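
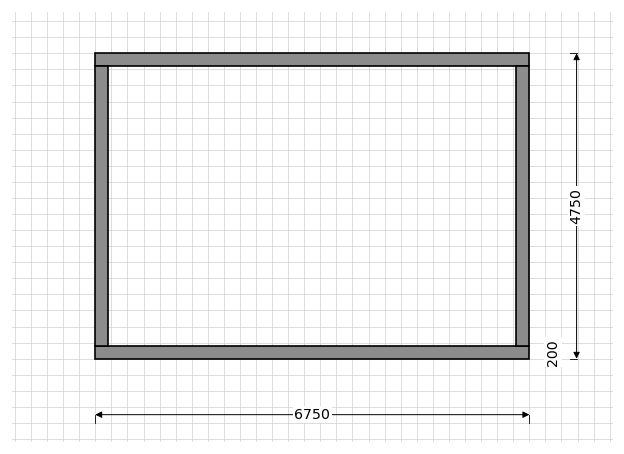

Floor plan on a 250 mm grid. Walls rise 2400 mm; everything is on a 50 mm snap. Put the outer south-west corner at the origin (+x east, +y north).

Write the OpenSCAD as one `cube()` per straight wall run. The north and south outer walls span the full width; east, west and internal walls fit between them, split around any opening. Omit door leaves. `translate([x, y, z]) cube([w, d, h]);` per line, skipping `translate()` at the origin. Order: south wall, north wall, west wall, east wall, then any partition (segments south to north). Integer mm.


cube([6750, 200, 2400]);
translate([0, 4550, 0]) cube([6750, 200, 2400]);
translate([0, 200, 0]) cube([200, 4350, 2400]);
translate([6550, 200, 0]) cube([200, 4350, 2400]);


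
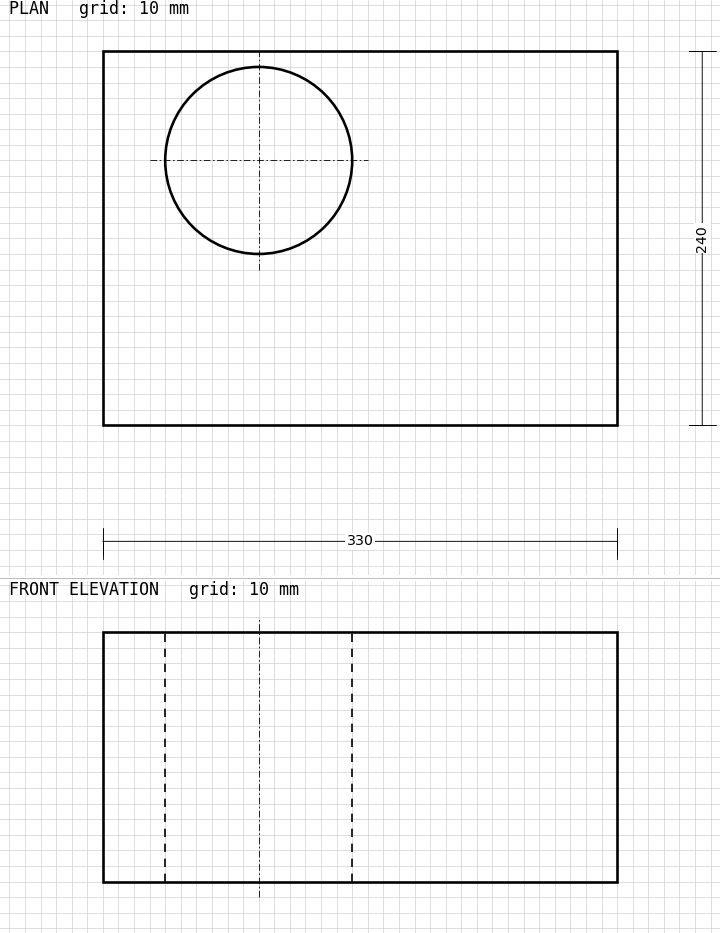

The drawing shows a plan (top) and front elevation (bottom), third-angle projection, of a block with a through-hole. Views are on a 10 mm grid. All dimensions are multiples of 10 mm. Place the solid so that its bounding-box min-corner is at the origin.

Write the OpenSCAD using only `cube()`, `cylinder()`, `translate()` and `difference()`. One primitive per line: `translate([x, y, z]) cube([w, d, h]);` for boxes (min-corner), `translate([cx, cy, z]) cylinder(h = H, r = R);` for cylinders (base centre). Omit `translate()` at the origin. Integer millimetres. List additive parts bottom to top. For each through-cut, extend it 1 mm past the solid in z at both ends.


difference() {
  cube([330, 240, 160]);
  translate([100, 170, -1]) cylinder(h = 162, r = 60);
}


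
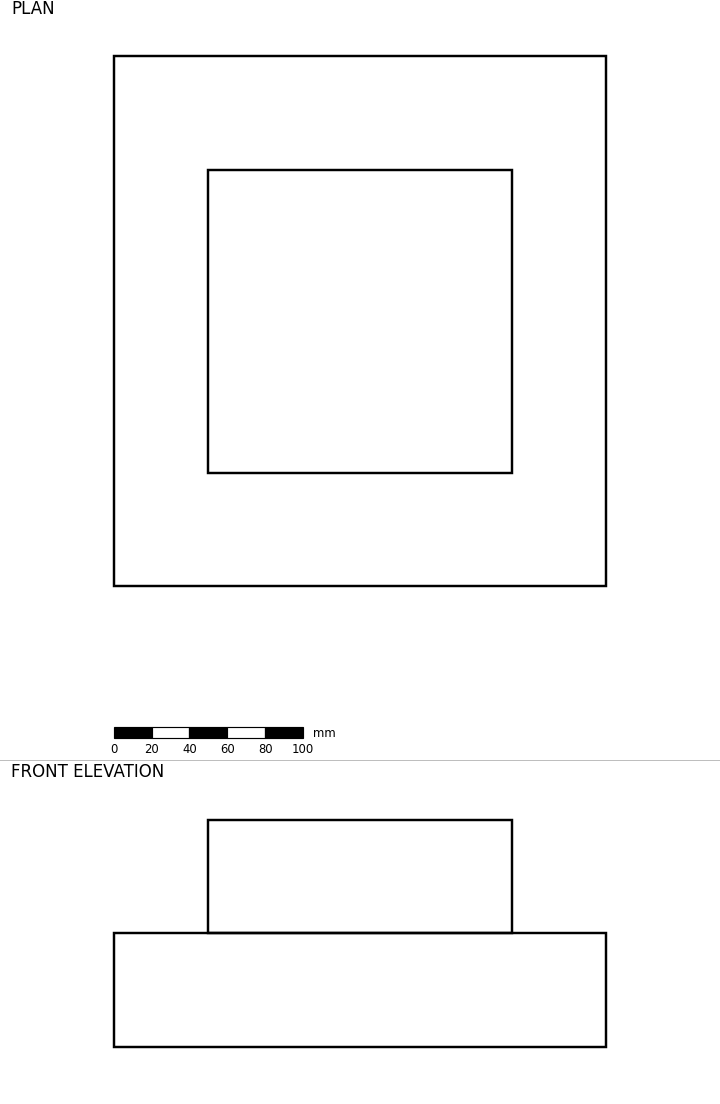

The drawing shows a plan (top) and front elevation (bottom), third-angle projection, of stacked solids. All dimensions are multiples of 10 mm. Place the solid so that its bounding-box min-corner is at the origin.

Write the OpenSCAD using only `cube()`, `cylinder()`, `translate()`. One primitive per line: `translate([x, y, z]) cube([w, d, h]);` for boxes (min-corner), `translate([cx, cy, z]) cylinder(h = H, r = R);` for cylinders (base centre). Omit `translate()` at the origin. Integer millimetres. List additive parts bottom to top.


cube([260, 280, 60]);
translate([50, 60, 60]) cube([160, 160, 60]);


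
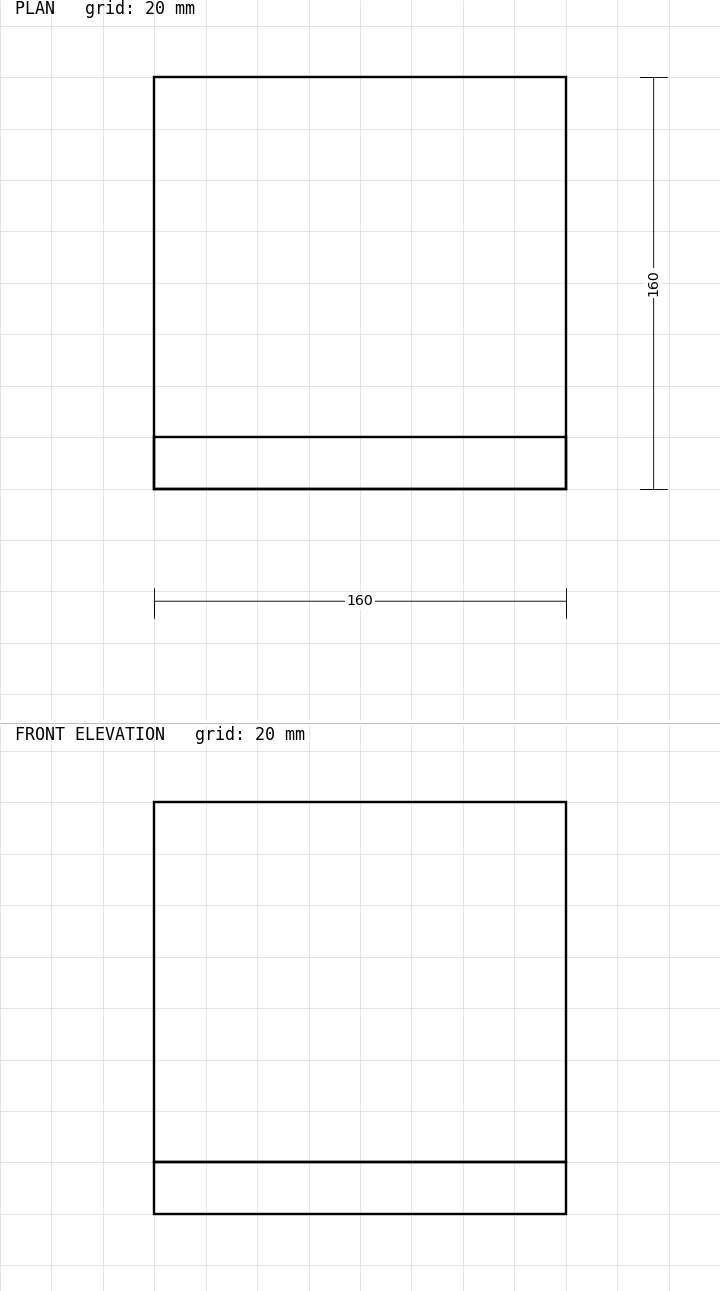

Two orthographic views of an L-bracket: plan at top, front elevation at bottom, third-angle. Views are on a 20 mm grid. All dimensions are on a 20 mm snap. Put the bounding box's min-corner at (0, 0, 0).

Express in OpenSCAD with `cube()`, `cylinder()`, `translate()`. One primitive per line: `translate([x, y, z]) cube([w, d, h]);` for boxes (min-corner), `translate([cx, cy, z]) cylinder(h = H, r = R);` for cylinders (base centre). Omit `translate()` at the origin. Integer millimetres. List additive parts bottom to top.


cube([160, 160, 20]);
translate([0, 0, 20]) cube([160, 20, 140]);


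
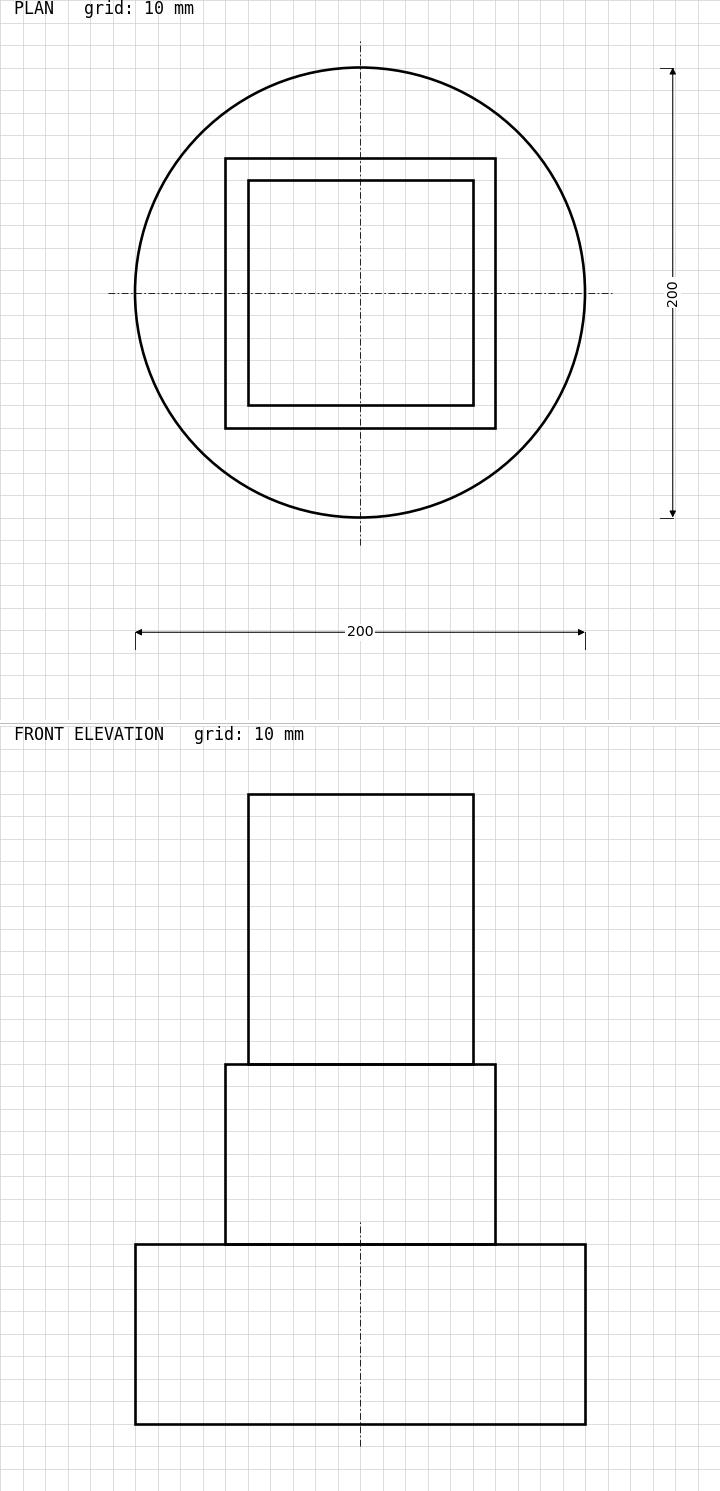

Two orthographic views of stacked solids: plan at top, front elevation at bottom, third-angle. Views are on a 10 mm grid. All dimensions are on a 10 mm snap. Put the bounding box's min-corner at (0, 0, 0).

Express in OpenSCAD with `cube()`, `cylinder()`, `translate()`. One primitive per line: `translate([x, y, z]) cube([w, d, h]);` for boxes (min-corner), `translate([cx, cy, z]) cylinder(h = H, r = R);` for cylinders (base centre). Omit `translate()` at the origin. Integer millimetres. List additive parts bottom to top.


translate([100, 100, 0]) cylinder(h = 80, r = 100);
translate([40, 40, 80]) cube([120, 120, 80]);
translate([50, 50, 160]) cube([100, 100, 120]);


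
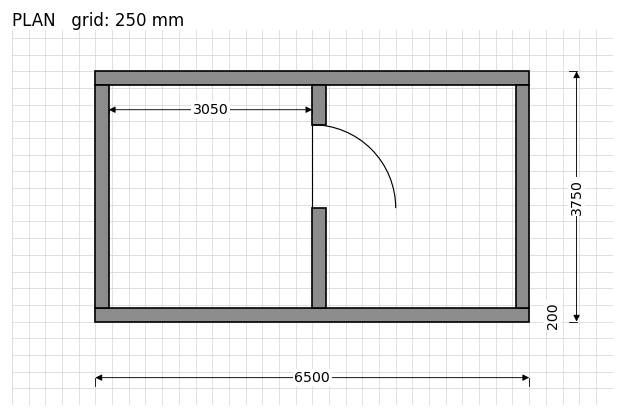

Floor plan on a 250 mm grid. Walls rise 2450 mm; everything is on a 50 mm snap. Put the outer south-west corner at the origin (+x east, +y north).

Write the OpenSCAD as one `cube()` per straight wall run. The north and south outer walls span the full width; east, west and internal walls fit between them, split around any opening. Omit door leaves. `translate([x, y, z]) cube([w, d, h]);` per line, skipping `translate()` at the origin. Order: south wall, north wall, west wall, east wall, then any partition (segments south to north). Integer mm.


cube([6500, 200, 2450]);
translate([0, 3550, 0]) cube([6500, 200, 2450]);
translate([0, 200, 0]) cube([200, 3350, 2450]);
translate([6300, 200, 0]) cube([200, 3350, 2450]);
translate([3250, 200, 0]) cube([200, 1500, 2450]);
translate([3250, 2950, 0]) cube([200, 600, 2450]);


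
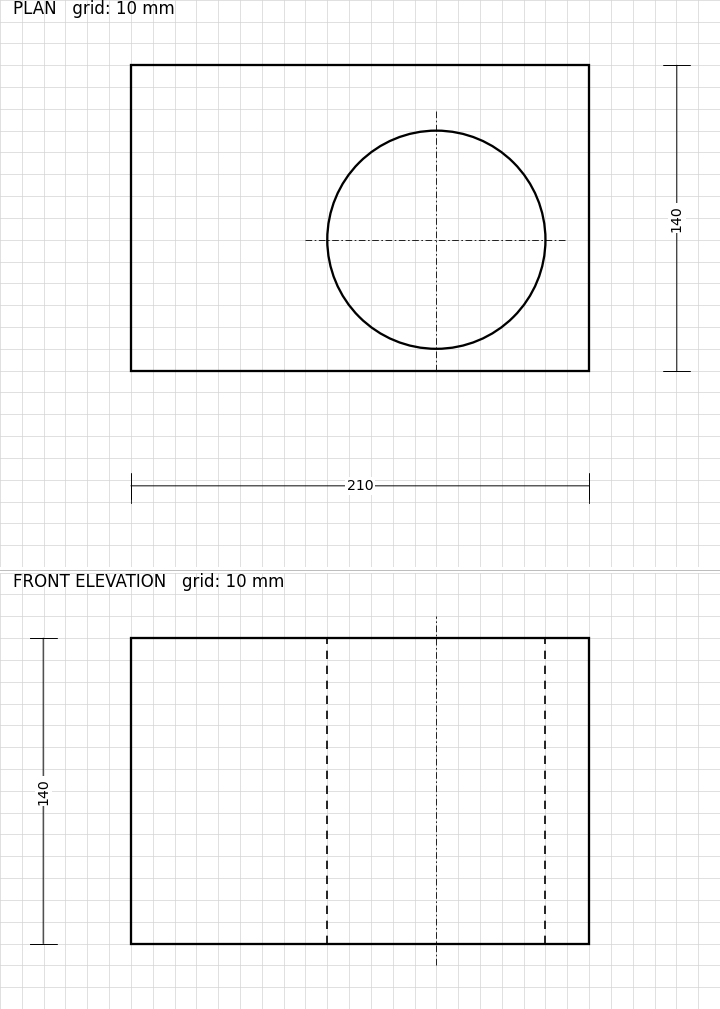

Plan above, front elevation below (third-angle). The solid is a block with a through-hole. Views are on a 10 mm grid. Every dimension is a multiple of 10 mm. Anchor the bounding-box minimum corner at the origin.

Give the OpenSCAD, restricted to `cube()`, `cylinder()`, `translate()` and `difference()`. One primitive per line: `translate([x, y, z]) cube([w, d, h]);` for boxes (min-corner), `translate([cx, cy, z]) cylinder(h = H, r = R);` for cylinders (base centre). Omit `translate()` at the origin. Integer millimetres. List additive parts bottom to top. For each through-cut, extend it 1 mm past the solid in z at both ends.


difference() {
  cube([210, 140, 140]);
  translate([140, 60, -1]) cylinder(h = 142, r = 50);
}


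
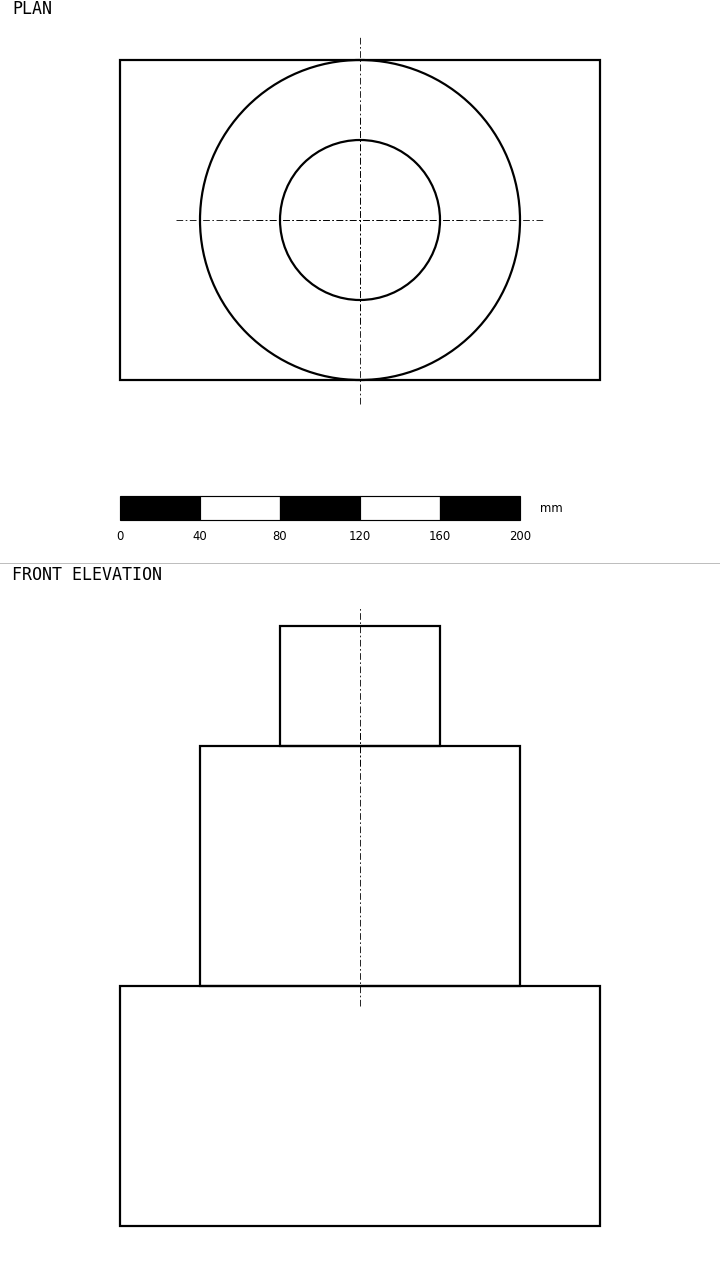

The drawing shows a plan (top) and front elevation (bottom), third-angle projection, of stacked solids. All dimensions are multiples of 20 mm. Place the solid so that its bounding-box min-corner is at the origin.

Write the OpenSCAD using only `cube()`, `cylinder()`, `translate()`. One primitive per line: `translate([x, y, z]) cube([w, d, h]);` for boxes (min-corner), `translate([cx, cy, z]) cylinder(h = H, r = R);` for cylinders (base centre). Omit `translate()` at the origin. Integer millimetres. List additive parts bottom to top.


cube([240, 160, 120]);
translate([120, 80, 120]) cylinder(h = 120, r = 80);
translate([120, 80, 240]) cylinder(h = 60, r = 40);


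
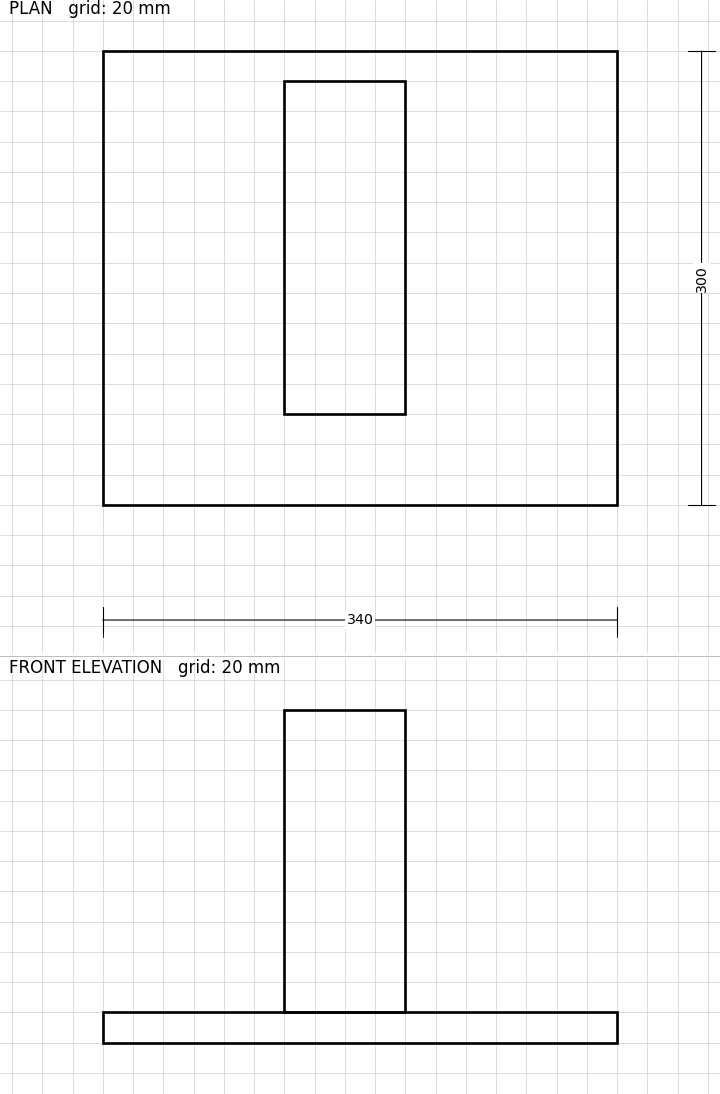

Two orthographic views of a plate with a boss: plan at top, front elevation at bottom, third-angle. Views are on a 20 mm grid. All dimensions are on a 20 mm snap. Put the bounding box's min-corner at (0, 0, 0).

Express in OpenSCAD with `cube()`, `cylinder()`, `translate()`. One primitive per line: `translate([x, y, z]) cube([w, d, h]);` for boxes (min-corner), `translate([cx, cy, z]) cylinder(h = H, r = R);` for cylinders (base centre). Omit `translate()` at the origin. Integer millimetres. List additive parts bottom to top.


cube([340, 300, 20]);
translate([120, 60, 20]) cube([80, 220, 200]);


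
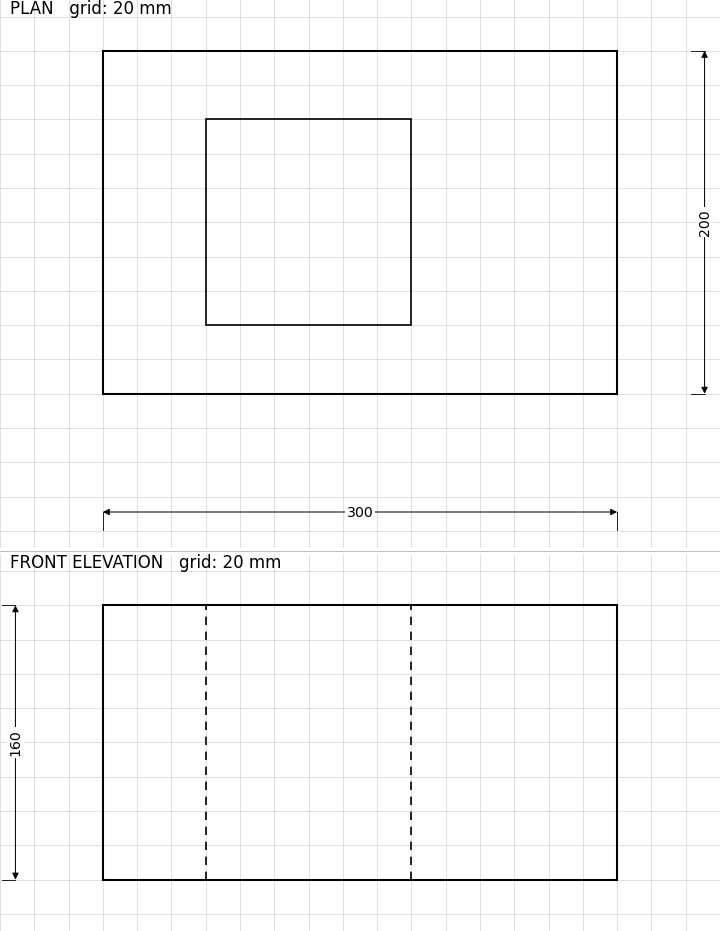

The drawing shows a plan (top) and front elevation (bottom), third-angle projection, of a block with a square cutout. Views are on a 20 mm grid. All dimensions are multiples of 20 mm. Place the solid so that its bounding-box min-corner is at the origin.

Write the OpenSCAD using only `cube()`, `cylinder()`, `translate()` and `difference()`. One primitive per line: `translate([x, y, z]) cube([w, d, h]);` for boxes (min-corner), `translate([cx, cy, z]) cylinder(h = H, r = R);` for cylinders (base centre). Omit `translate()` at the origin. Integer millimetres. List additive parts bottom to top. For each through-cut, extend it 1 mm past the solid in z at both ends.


difference() {
  cube([300, 200, 160]);
  translate([60, 40, -1]) cube([120, 120, 162]);
}


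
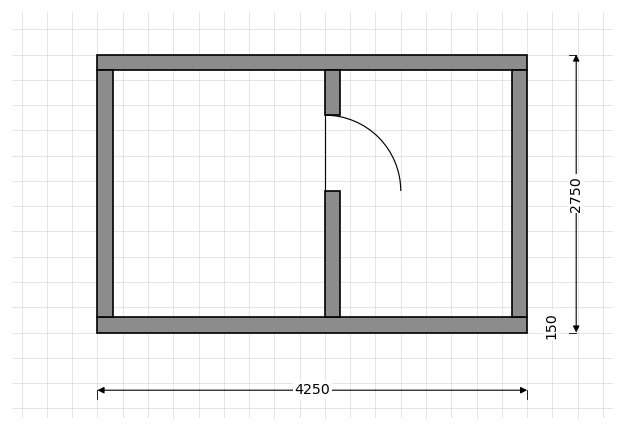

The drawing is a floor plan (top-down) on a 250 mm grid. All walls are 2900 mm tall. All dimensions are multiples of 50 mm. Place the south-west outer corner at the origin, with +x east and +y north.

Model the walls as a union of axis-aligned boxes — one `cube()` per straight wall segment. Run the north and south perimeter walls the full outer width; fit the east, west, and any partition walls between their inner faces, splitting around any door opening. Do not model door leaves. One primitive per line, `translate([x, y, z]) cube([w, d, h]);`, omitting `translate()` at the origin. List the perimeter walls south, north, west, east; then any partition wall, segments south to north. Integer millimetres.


cube([4250, 150, 2900]);
translate([0, 2600, 0]) cube([4250, 150, 2900]);
translate([0, 150, 0]) cube([150, 2450, 2900]);
translate([4100, 150, 0]) cube([150, 2450, 2900]);
translate([2250, 150, 0]) cube([150, 1250, 2900]);
translate([2250, 2150, 0]) cube([150, 450, 2900]);


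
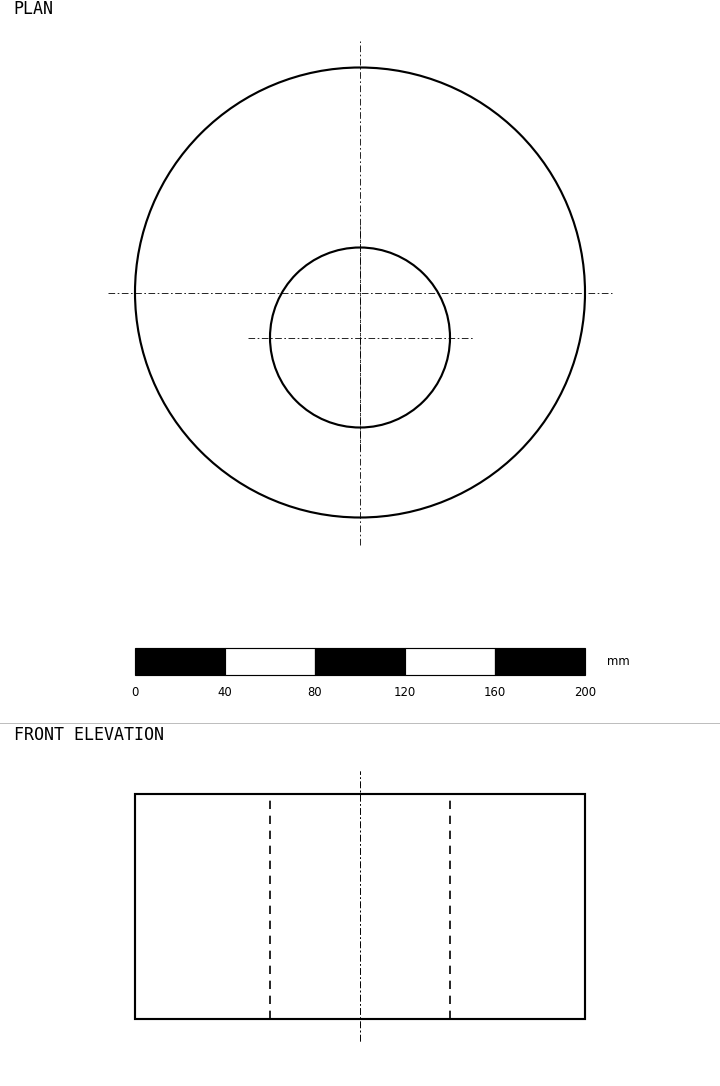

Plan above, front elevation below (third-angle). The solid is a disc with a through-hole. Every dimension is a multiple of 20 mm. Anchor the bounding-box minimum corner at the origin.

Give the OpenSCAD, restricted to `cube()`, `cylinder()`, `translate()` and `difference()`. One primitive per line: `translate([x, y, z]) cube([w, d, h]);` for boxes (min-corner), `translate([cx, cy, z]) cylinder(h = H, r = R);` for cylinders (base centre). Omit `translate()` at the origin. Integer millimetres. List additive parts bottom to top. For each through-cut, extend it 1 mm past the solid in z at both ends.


difference() {
  translate([100, 100, 0]) cylinder(h = 100, r = 100);
  translate([100, 80, -1]) cylinder(h = 102, r = 40);
}


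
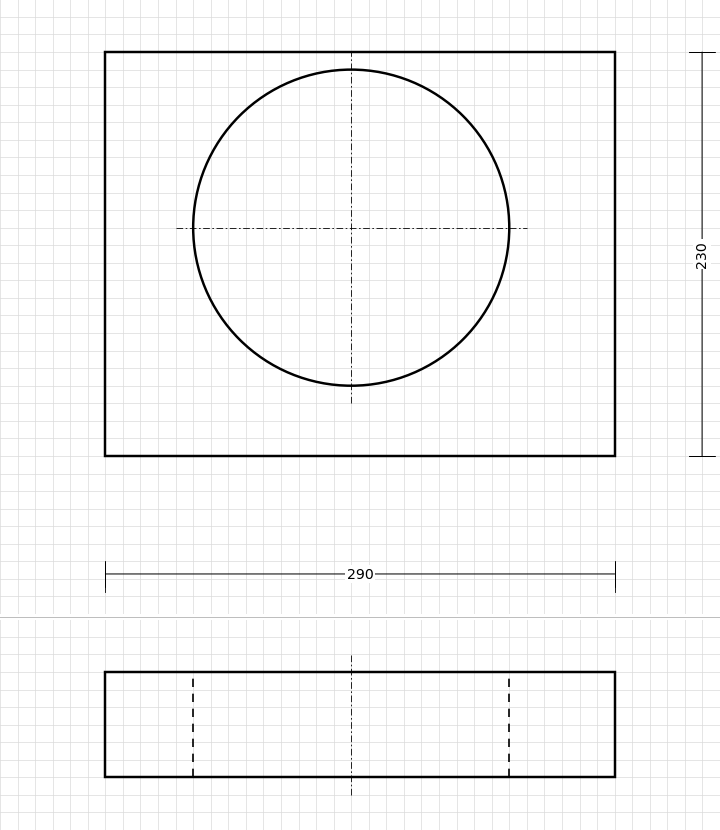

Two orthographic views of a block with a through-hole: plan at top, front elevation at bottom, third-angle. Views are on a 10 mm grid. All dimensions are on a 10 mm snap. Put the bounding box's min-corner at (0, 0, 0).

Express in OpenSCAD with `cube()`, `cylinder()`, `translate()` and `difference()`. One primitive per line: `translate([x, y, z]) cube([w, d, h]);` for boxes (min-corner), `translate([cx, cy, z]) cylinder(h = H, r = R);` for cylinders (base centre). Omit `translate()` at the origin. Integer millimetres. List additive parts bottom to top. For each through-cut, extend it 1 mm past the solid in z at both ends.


difference() {
  cube([290, 230, 60]);
  translate([140, 130, -1]) cylinder(h = 62, r = 90);
}


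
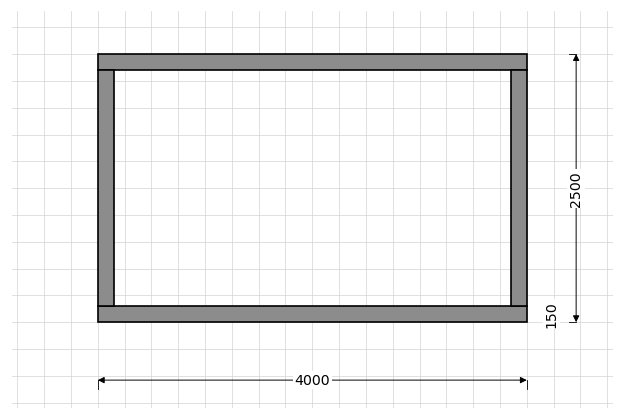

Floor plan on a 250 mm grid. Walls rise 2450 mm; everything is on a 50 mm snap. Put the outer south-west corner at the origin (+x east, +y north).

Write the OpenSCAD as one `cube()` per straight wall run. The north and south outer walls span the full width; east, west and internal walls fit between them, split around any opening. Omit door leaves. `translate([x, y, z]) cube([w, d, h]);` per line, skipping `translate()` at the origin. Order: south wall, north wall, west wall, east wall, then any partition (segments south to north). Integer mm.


cube([4000, 150, 2450]);
translate([0, 2350, 0]) cube([4000, 150, 2450]);
translate([0, 150, 0]) cube([150, 2200, 2450]);
translate([3850, 150, 0]) cube([150, 2200, 2450]);


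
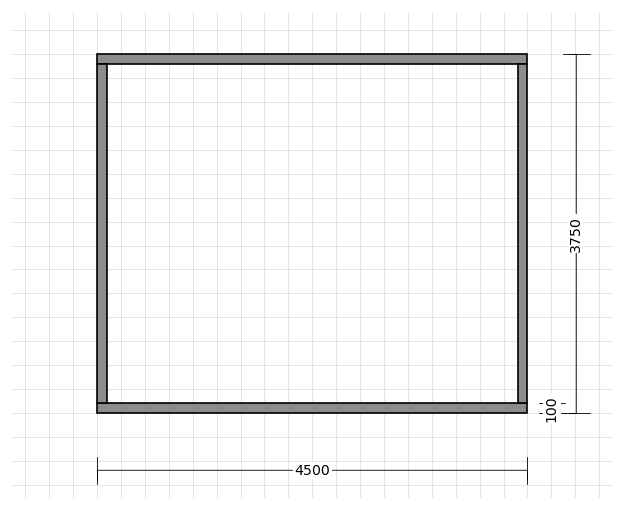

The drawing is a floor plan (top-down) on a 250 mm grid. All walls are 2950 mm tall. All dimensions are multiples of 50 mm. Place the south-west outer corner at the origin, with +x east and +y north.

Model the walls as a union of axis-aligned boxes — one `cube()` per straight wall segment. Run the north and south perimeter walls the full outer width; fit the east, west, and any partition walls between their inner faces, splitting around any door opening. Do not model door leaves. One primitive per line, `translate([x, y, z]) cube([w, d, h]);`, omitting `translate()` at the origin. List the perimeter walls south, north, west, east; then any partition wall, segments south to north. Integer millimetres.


cube([4500, 100, 2950]);
translate([0, 3650, 0]) cube([4500, 100, 2950]);
translate([0, 100, 0]) cube([100, 3550, 2950]);
translate([4400, 100, 0]) cube([100, 3550, 2950]);


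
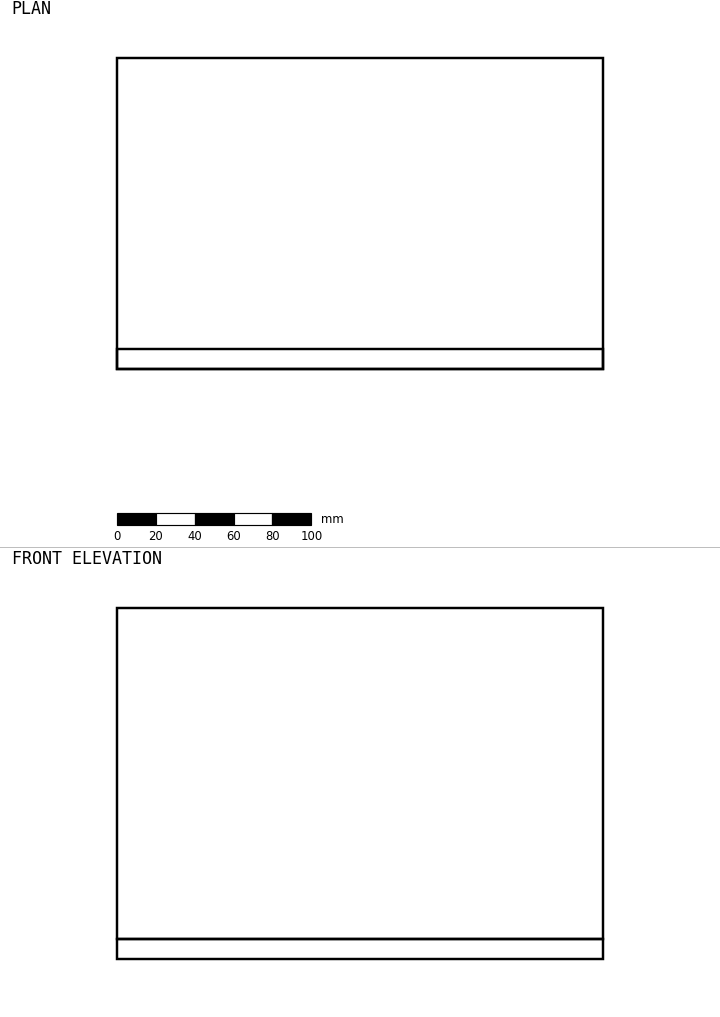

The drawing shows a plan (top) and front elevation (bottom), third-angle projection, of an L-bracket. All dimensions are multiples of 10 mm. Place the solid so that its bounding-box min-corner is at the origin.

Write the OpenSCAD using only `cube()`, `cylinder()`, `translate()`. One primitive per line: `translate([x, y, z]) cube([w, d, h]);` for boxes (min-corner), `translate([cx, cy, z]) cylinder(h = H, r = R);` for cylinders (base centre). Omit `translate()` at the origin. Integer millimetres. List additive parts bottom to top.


cube([250, 160, 10]);
translate([0, 0, 10]) cube([250, 10, 170]);


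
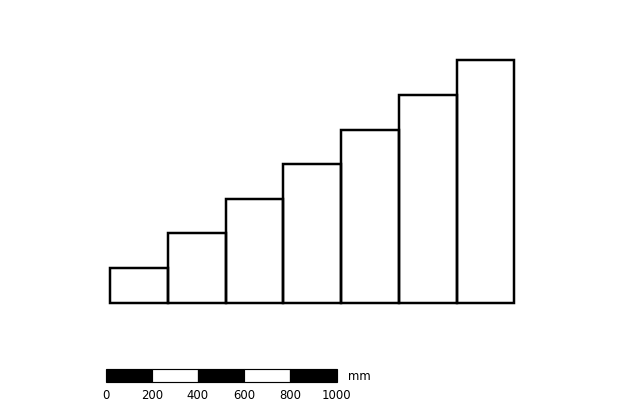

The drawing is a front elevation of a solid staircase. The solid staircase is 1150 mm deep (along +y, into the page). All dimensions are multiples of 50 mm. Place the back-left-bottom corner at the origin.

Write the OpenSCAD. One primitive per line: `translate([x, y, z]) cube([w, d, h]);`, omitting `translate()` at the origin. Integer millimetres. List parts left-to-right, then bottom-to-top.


cube([250, 1150, 150]);
translate([250, 0, 0]) cube([250, 1150, 300]);
translate([500, 0, 0]) cube([250, 1150, 450]);
translate([750, 0, 0]) cube([250, 1150, 600]);
translate([1000, 0, 0]) cube([250, 1150, 750]);
translate([1250, 0, 0]) cube([250, 1150, 900]);
translate([1500, 0, 0]) cube([250, 1150, 1050]);


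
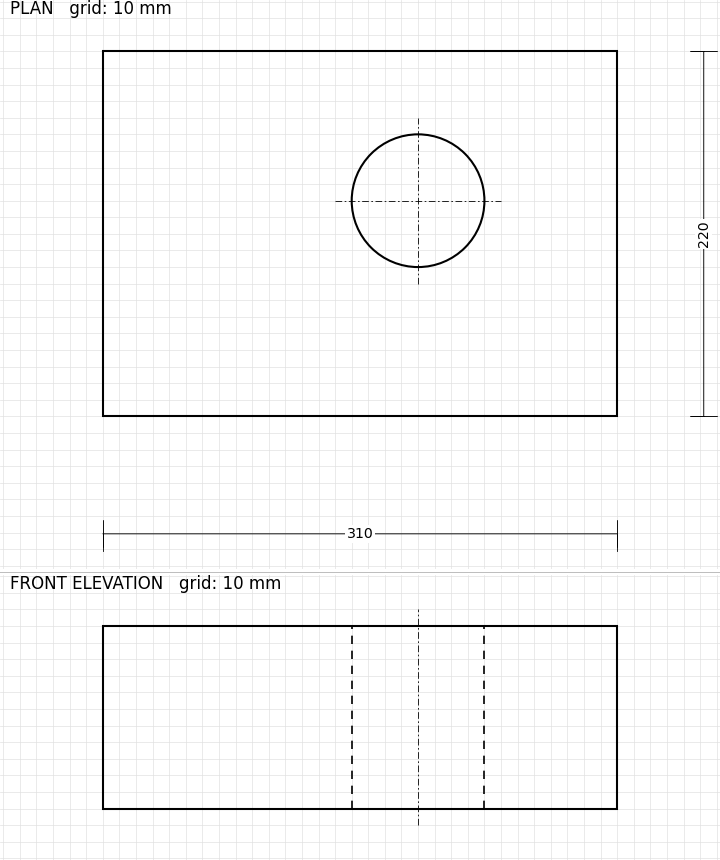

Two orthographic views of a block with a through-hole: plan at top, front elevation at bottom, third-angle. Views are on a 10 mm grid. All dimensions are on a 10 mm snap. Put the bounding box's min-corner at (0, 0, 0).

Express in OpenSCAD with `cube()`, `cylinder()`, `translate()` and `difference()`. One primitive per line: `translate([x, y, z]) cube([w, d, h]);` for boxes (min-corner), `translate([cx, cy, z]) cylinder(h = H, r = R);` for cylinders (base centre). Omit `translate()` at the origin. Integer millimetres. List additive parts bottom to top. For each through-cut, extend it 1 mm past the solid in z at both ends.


difference() {
  cube([310, 220, 110]);
  translate([190, 130, -1]) cylinder(h = 112, r = 40);
}


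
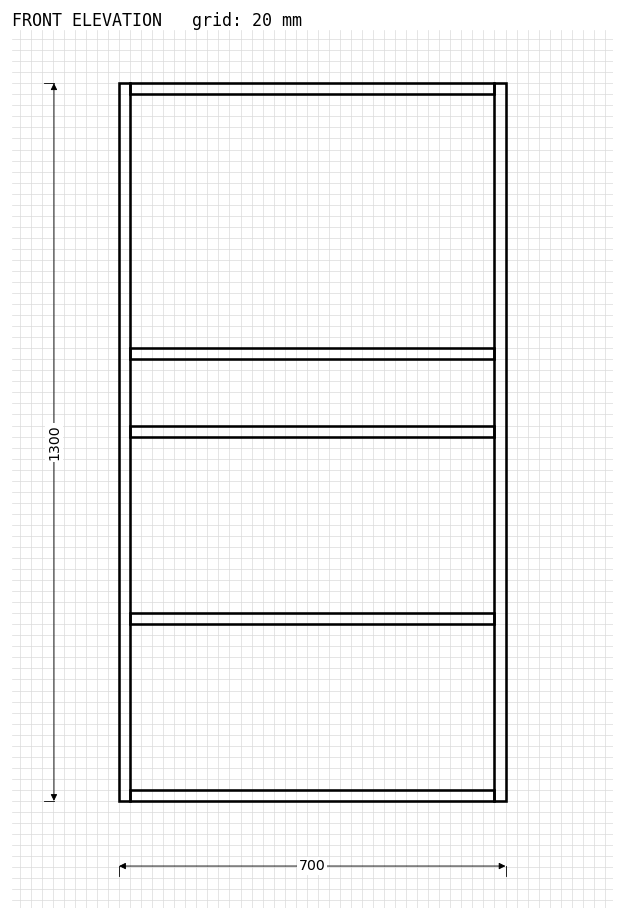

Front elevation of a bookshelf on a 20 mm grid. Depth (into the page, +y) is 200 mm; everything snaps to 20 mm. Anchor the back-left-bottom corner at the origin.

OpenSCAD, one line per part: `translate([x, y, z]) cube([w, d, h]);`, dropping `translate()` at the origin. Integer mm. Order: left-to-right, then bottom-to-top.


cube([20, 200, 1300]);
translate([20, 0, 0]) cube([660, 200, 20]);
translate([20, 0, 320]) cube([660, 200, 20]);
translate([20, 0, 660]) cube([660, 200, 20]);
translate([20, 0, 800]) cube([660, 200, 20]);
translate([20, 0, 1280]) cube([660, 200, 20]);
translate([680, 0, 0]) cube([20, 200, 1300]);


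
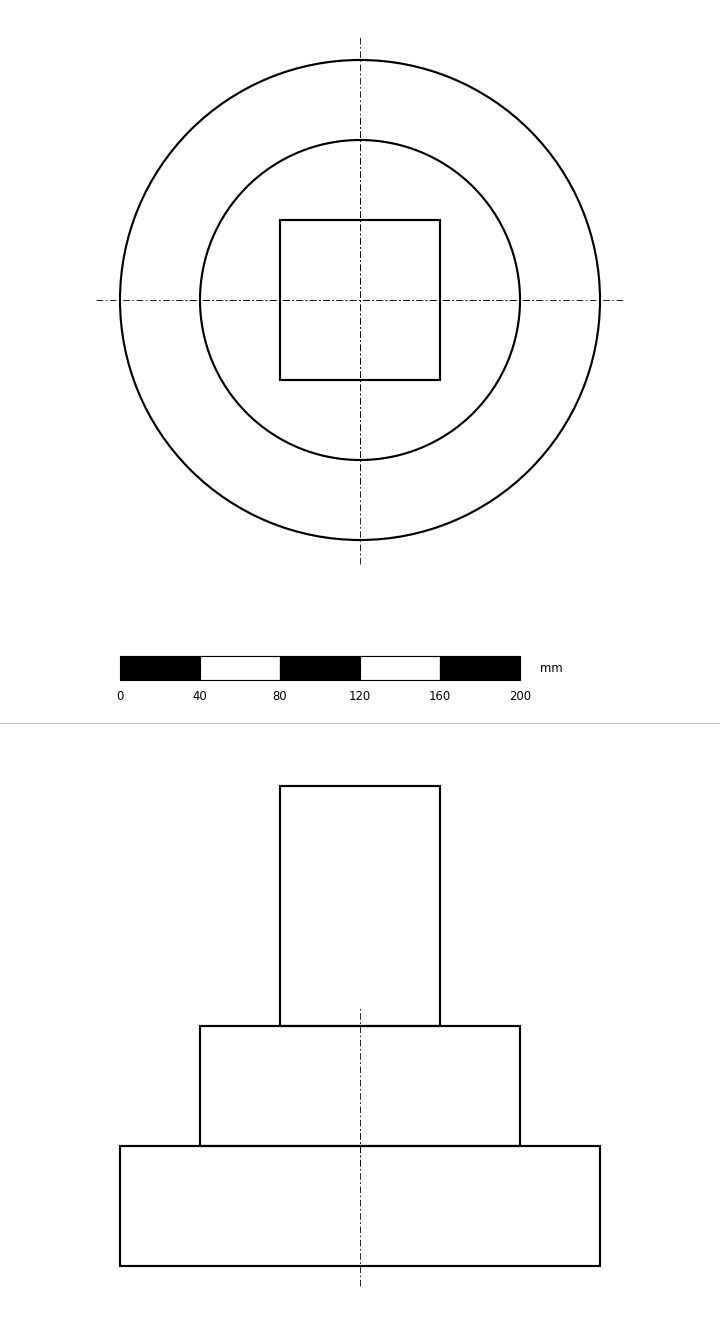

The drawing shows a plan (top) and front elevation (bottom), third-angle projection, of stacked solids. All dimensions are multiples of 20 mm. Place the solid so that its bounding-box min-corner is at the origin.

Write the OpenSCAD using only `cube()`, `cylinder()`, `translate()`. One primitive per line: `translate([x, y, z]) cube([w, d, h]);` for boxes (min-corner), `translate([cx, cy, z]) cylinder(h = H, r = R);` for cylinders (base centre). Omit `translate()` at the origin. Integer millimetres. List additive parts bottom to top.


translate([120, 120, 0]) cylinder(h = 60, r = 120);
translate([120, 120, 60]) cylinder(h = 60, r = 80);
translate([80, 80, 120]) cube([80, 80, 120]);


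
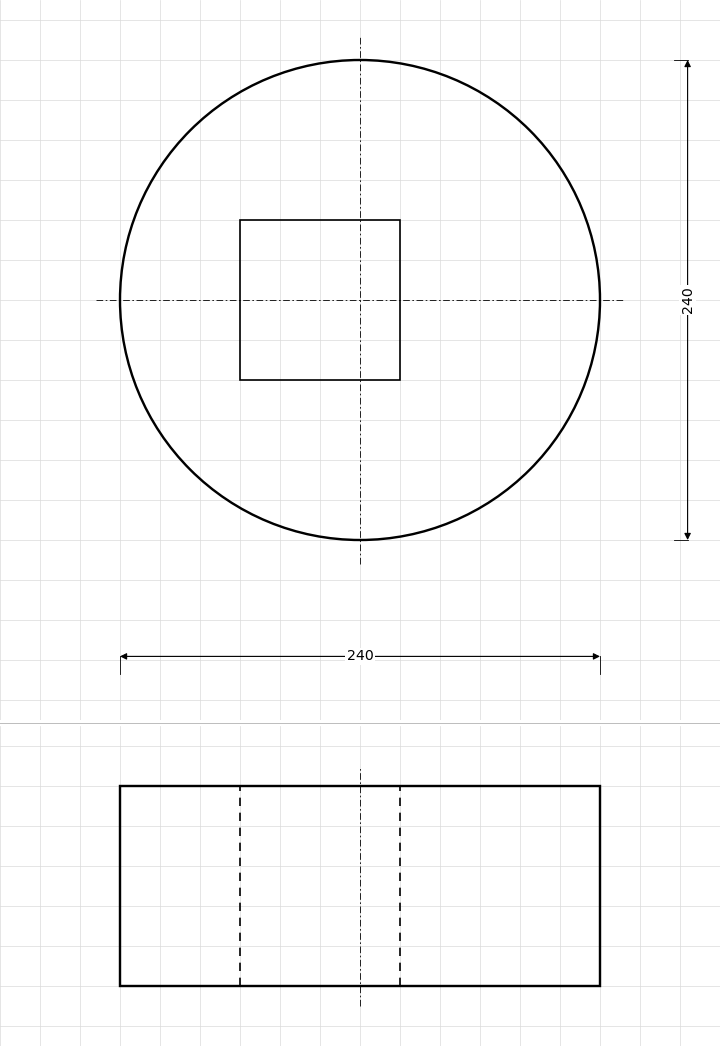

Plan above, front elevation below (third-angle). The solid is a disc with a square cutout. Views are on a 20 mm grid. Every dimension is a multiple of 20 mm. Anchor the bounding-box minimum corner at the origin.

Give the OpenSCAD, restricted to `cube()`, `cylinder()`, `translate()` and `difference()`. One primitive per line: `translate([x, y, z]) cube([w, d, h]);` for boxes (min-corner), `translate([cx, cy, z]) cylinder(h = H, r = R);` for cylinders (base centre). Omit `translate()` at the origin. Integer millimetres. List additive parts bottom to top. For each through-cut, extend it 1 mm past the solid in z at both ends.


difference() {
  translate([120, 120, 0]) cylinder(h = 100, r = 120);
  translate([60, 80, -1]) cube([80, 80, 102]);
}


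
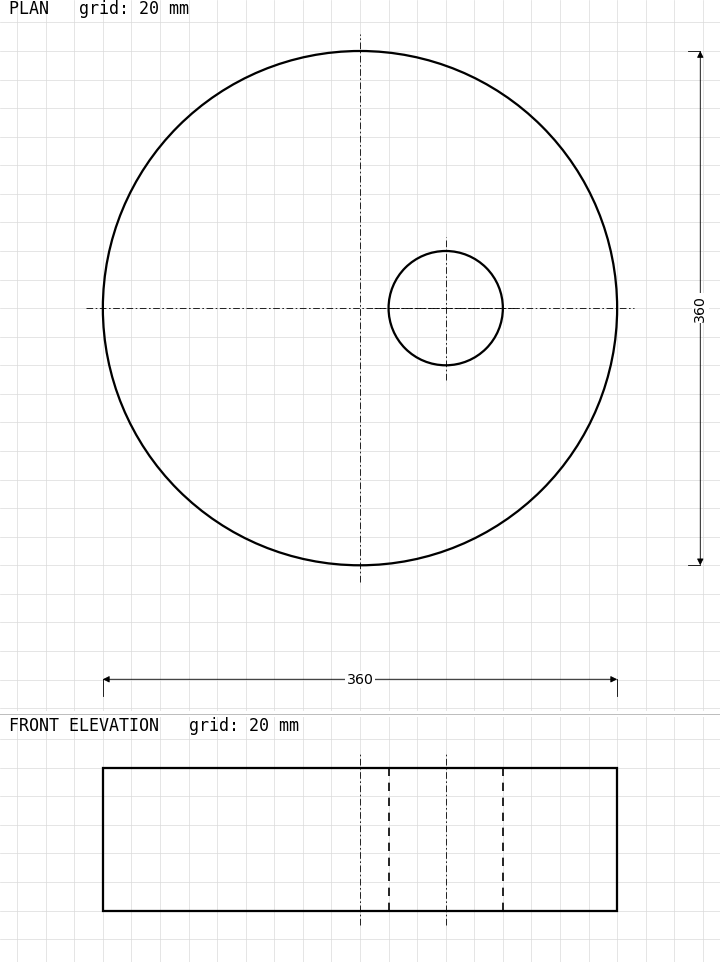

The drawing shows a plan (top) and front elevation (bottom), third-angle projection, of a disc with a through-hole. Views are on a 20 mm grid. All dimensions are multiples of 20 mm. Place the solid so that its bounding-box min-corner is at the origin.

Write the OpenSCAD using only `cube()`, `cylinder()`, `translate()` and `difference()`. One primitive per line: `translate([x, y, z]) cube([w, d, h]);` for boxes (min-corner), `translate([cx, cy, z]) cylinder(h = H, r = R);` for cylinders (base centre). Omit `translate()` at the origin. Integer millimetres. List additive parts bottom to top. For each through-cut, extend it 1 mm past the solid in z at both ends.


difference() {
  translate([180, 180, 0]) cylinder(h = 100, r = 180);
  translate([240, 180, -1]) cylinder(h = 102, r = 40);
}


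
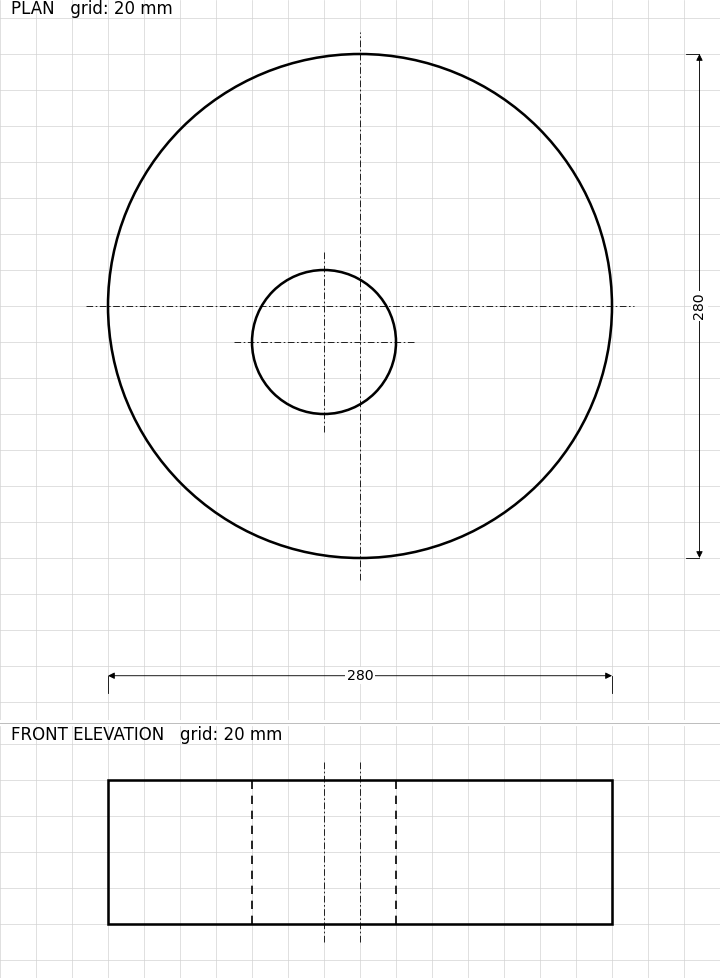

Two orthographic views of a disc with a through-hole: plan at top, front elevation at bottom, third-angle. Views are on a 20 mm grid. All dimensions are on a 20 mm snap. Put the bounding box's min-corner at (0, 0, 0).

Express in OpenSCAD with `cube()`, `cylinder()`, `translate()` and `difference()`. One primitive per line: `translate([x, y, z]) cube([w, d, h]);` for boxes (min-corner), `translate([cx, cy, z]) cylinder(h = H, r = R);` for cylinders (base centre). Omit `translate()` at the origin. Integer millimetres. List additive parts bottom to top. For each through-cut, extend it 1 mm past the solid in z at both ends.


difference() {
  translate([140, 140, 0]) cylinder(h = 80, r = 140);
  translate([120, 120, -1]) cylinder(h = 82, r = 40);
}


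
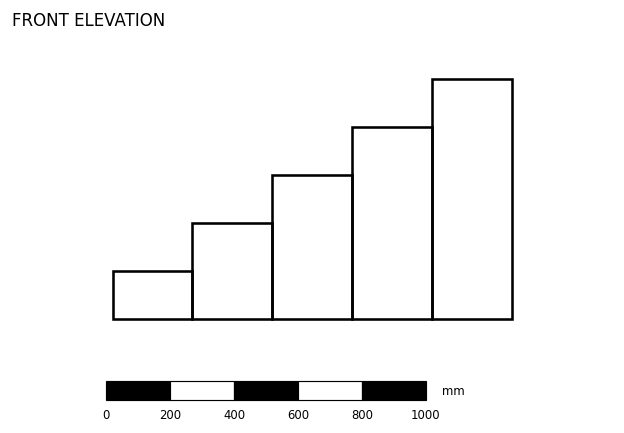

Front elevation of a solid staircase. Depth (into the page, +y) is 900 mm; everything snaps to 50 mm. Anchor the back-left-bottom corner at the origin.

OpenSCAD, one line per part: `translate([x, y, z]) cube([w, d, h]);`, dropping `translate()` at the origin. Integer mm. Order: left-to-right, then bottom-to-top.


cube([250, 900, 150]);
translate([250, 0, 0]) cube([250, 900, 300]);
translate([500, 0, 0]) cube([250, 900, 450]);
translate([750, 0, 0]) cube([250, 900, 600]);
translate([1000, 0, 0]) cube([250, 900, 750]);


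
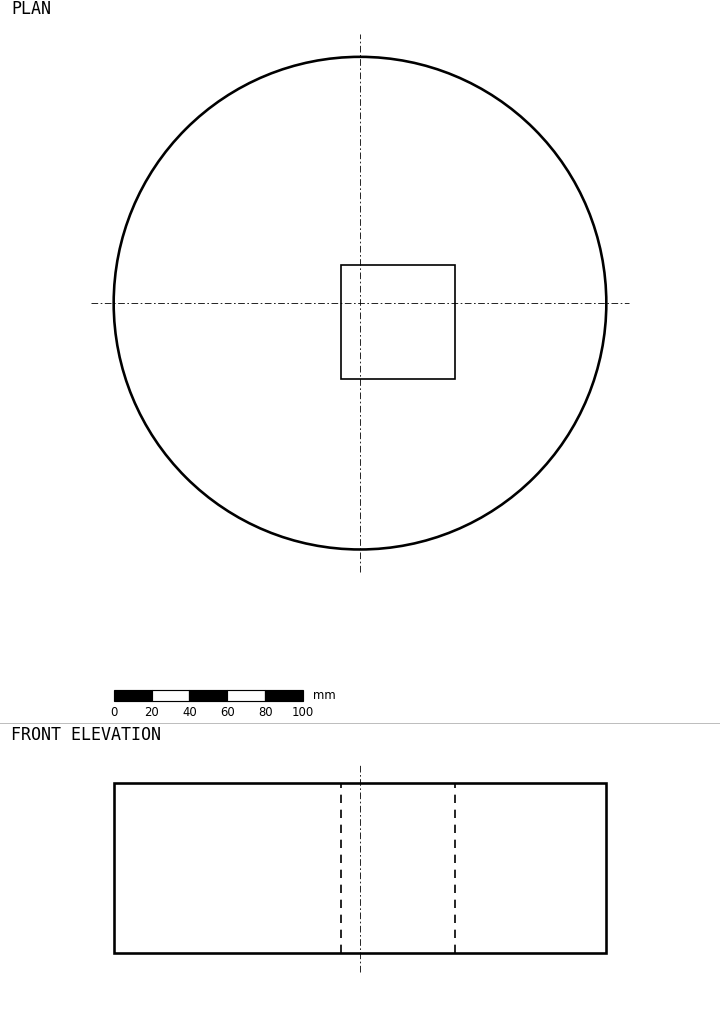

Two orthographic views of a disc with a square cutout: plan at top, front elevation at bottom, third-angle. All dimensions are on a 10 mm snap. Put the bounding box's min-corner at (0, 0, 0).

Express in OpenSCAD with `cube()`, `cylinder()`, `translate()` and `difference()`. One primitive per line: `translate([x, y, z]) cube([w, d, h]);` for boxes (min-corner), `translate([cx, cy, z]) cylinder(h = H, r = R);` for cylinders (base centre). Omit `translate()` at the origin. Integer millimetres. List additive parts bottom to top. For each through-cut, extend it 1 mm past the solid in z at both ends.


difference() {
  translate([130, 130, 0]) cylinder(h = 90, r = 130);
  translate([120, 90, -1]) cube([60, 60, 92]);
}


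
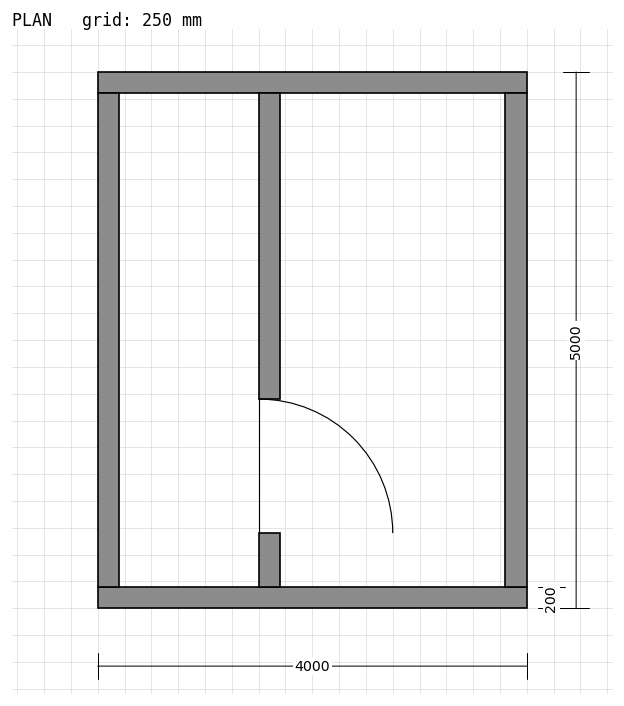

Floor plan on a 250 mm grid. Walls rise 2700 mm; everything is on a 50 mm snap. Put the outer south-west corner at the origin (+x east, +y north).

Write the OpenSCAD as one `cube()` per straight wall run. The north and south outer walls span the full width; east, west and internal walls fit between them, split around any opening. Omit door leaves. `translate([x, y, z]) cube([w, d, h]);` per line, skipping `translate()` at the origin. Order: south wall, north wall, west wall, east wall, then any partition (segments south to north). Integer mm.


cube([4000, 200, 2700]);
translate([0, 4800, 0]) cube([4000, 200, 2700]);
translate([0, 200, 0]) cube([200, 4600, 2700]);
translate([3800, 200, 0]) cube([200, 4600, 2700]);
translate([1500, 200, 0]) cube([200, 500, 2700]);
translate([1500, 1950, 0]) cube([200, 2850, 2700]);


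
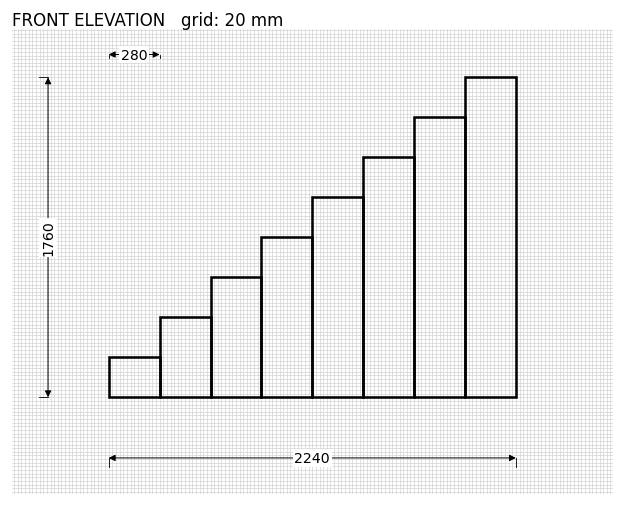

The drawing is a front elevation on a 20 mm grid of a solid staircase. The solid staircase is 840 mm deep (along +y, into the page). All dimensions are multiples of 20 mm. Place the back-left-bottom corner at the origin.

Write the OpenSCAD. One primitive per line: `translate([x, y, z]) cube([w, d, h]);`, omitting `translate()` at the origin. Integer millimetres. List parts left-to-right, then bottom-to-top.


cube([280, 840, 220]);
translate([280, 0, 0]) cube([280, 840, 440]);
translate([560, 0, 0]) cube([280, 840, 660]);
translate([840, 0, 0]) cube([280, 840, 880]);
translate([1120, 0, 0]) cube([280, 840, 1100]);
translate([1400, 0, 0]) cube([280, 840, 1320]);
translate([1680, 0, 0]) cube([280, 840, 1540]);
translate([1960, 0, 0]) cube([280, 840, 1760]);


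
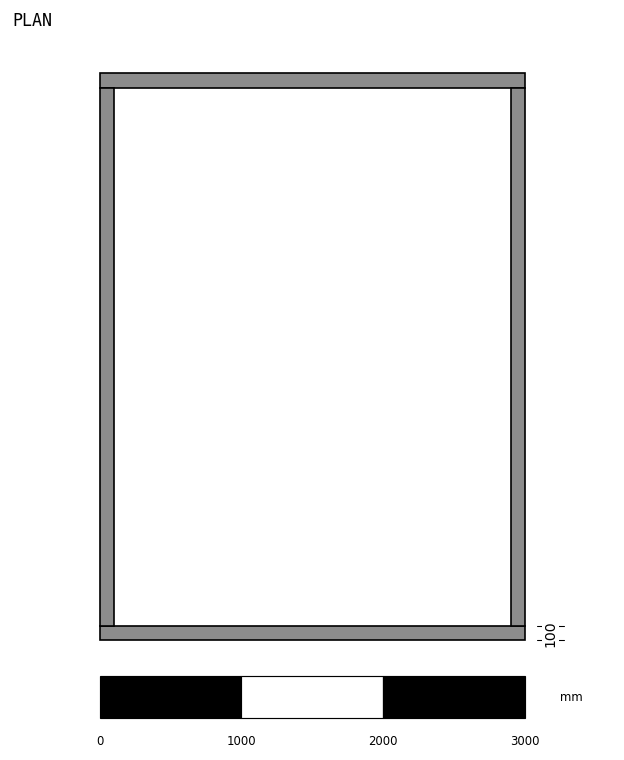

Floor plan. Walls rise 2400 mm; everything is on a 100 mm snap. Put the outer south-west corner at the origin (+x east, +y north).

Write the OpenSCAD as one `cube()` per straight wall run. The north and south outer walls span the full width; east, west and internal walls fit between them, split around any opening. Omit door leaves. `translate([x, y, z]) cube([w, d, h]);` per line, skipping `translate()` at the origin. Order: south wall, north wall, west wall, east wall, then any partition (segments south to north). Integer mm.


cube([3000, 100, 2400]);
translate([0, 3900, 0]) cube([3000, 100, 2400]);
translate([0, 100, 0]) cube([100, 3800, 2400]);
translate([2900, 100, 0]) cube([100, 3800, 2400]);


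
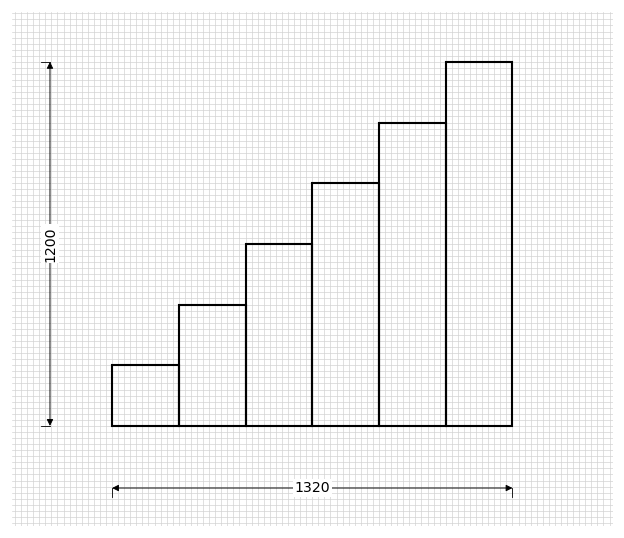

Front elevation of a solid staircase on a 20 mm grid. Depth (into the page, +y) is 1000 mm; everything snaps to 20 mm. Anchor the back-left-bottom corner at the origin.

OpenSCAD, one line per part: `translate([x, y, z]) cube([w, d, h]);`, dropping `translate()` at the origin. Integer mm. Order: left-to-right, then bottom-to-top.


cube([220, 1000, 200]);
translate([220, 0, 0]) cube([220, 1000, 400]);
translate([440, 0, 0]) cube([220, 1000, 600]);
translate([660, 0, 0]) cube([220, 1000, 800]);
translate([880, 0, 0]) cube([220, 1000, 1000]);
translate([1100, 0, 0]) cube([220, 1000, 1200]);


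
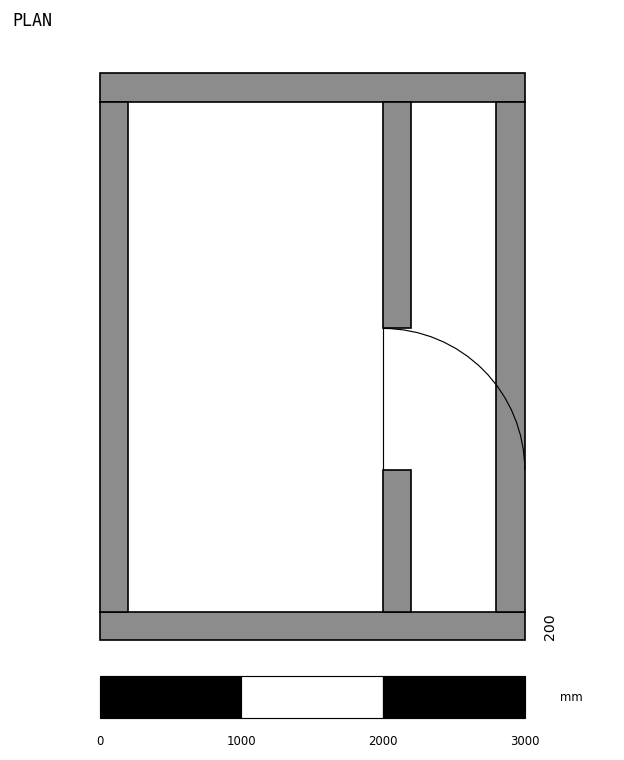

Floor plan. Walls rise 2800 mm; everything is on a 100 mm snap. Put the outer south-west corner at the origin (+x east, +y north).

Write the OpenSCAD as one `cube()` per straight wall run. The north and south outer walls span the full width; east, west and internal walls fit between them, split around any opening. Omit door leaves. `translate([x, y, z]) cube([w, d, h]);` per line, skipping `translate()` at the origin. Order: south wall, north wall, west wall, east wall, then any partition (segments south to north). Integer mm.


cube([3000, 200, 2800]);
translate([0, 3800, 0]) cube([3000, 200, 2800]);
translate([0, 200, 0]) cube([200, 3600, 2800]);
translate([2800, 200, 0]) cube([200, 3600, 2800]);
translate([2000, 200, 0]) cube([200, 1000, 2800]);
translate([2000, 2200, 0]) cube([200, 1600, 2800]);


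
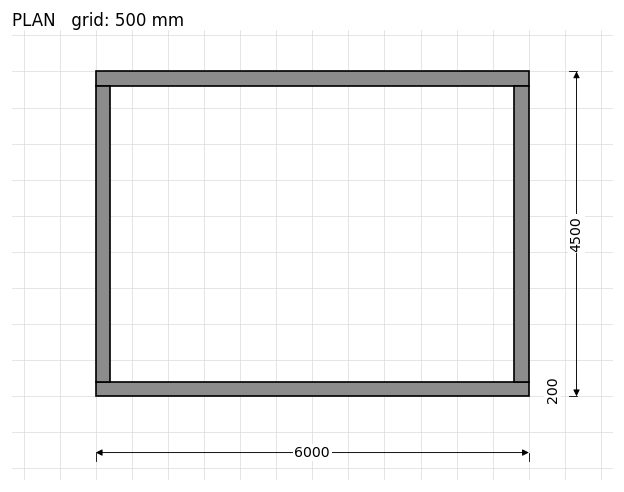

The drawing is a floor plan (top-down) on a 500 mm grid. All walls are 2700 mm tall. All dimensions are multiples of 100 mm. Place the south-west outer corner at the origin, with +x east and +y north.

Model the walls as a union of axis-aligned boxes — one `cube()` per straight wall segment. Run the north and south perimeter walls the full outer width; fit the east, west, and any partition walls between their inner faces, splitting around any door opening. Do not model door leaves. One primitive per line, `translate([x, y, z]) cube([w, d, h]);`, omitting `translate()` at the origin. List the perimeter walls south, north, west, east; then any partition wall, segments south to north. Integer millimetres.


cube([6000, 200, 2700]);
translate([0, 4300, 0]) cube([6000, 200, 2700]);
translate([0, 200, 0]) cube([200, 4100, 2700]);
translate([5800, 200, 0]) cube([200, 4100, 2700]);


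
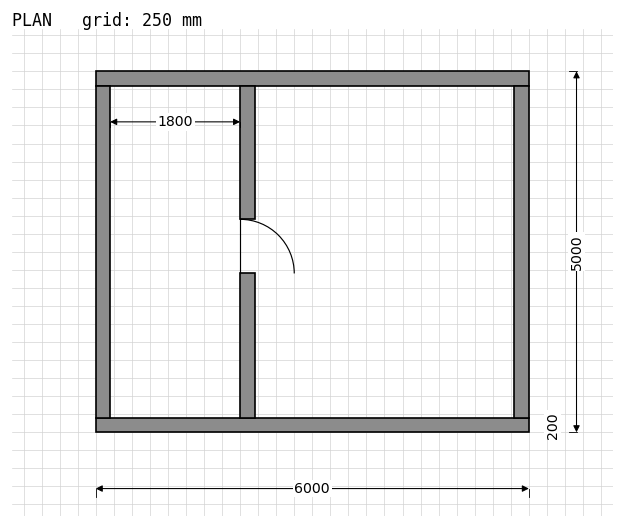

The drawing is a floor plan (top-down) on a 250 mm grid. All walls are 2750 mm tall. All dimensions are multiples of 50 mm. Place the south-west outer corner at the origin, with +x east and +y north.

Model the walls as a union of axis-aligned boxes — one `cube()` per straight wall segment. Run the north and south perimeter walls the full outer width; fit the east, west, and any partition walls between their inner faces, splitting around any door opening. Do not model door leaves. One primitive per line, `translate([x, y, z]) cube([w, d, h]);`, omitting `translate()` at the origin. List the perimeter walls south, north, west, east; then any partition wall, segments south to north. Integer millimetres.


cube([6000, 200, 2750]);
translate([0, 4800, 0]) cube([6000, 200, 2750]);
translate([0, 200, 0]) cube([200, 4600, 2750]);
translate([5800, 200, 0]) cube([200, 4600, 2750]);
translate([2000, 200, 0]) cube([200, 2000, 2750]);
translate([2000, 2950, 0]) cube([200, 1850, 2750]);


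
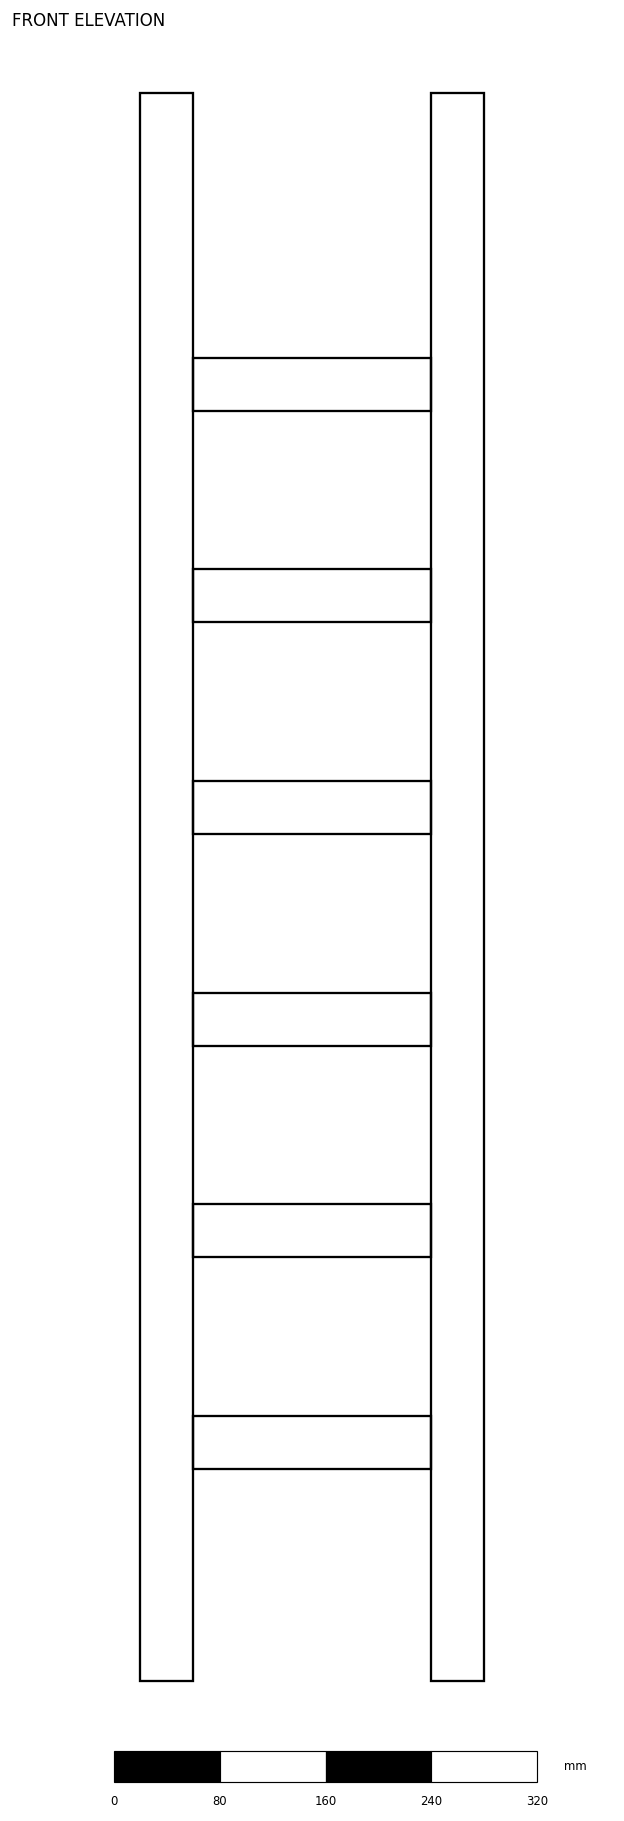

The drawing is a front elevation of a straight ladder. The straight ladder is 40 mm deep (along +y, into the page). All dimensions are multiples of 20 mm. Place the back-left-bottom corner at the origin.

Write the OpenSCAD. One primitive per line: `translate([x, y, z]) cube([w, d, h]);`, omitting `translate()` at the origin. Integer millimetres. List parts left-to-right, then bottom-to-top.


cube([40, 40, 1200]);
translate([40, 0, 160]) cube([180, 40, 40]);
translate([40, 0, 320]) cube([180, 40, 40]);
translate([40, 0, 480]) cube([180, 40, 40]);
translate([40, 0, 640]) cube([180, 40, 40]);
translate([40, 0, 800]) cube([180, 40, 40]);
translate([40, 0, 960]) cube([180, 40, 40]);
translate([220, 0, 0]) cube([40, 40, 1200]);


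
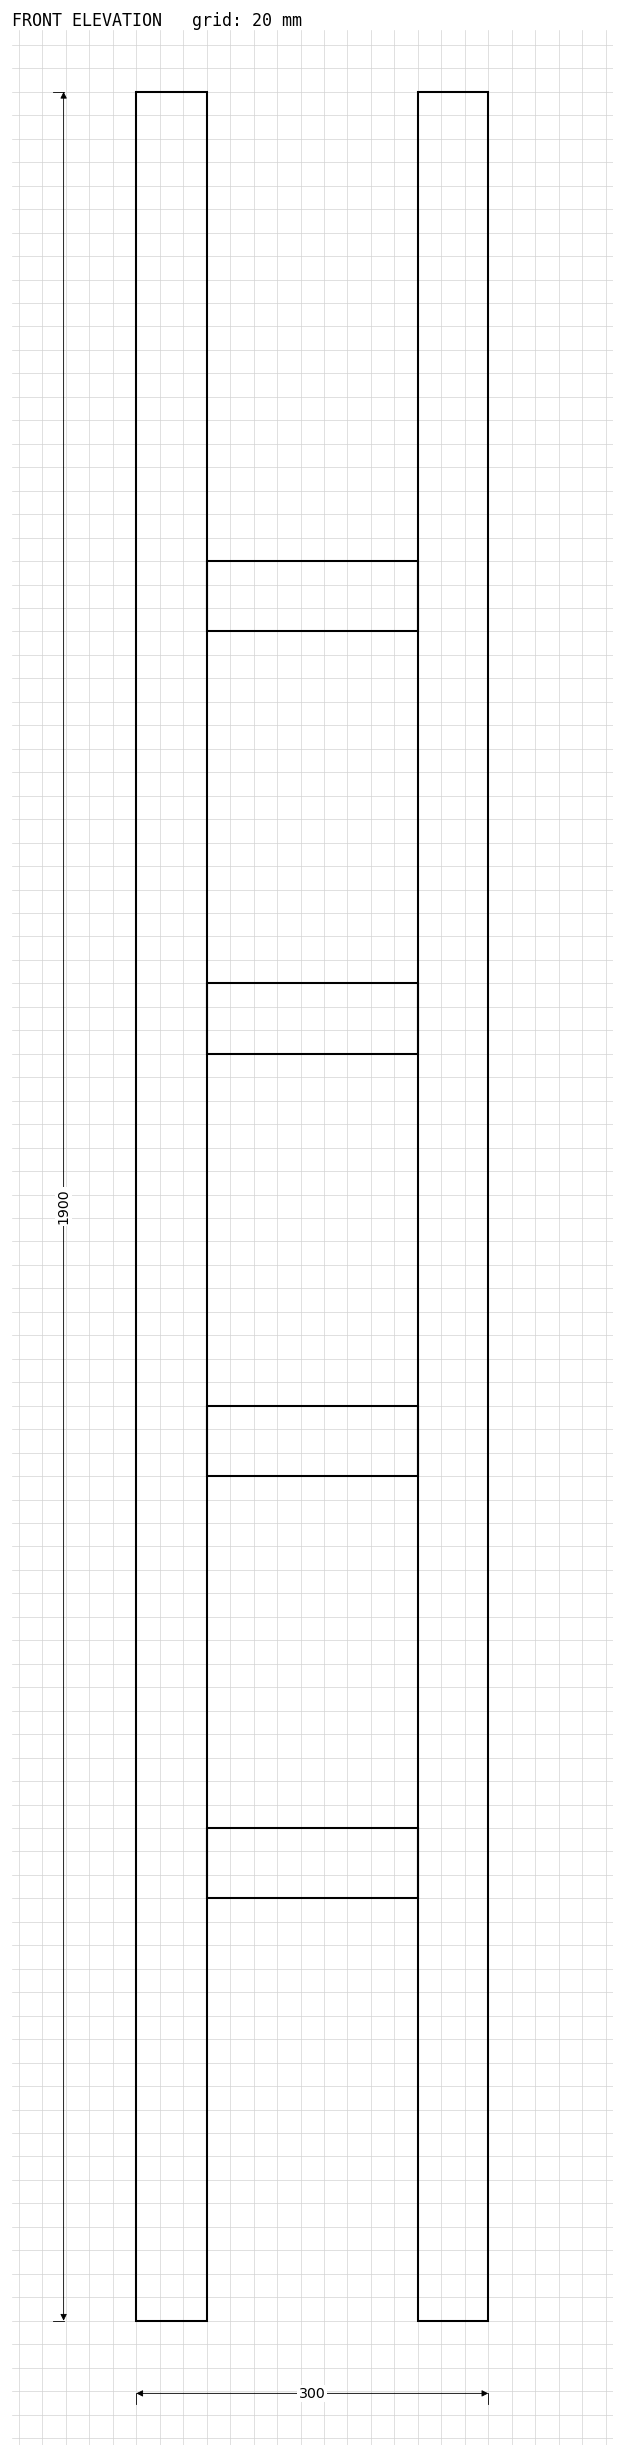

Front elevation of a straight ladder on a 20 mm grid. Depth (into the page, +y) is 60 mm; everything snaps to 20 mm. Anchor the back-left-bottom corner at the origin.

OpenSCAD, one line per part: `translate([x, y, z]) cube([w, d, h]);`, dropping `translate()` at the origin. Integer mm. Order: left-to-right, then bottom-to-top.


cube([60, 60, 1900]);
translate([60, 0, 360]) cube([180, 60, 60]);
translate([60, 0, 720]) cube([180, 60, 60]);
translate([60, 0, 1080]) cube([180, 60, 60]);
translate([60, 0, 1440]) cube([180, 60, 60]);
translate([240, 0, 0]) cube([60, 60, 1900]);


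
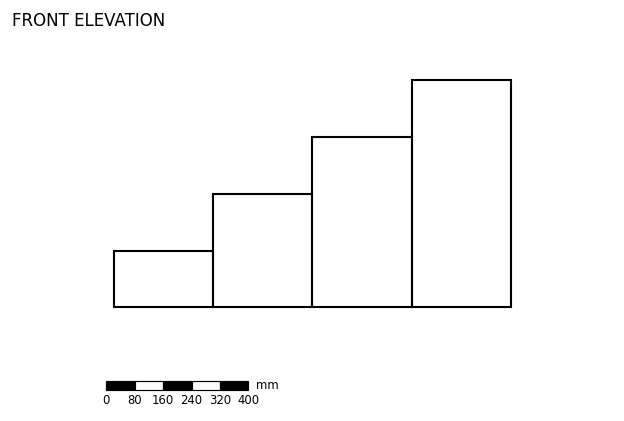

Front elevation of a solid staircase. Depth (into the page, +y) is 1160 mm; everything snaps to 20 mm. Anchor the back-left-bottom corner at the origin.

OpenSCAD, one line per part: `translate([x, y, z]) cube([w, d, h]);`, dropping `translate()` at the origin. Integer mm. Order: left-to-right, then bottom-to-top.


cube([280, 1160, 160]);
translate([280, 0, 0]) cube([280, 1160, 320]);
translate([560, 0, 0]) cube([280, 1160, 480]);
translate([840, 0, 0]) cube([280, 1160, 640]);


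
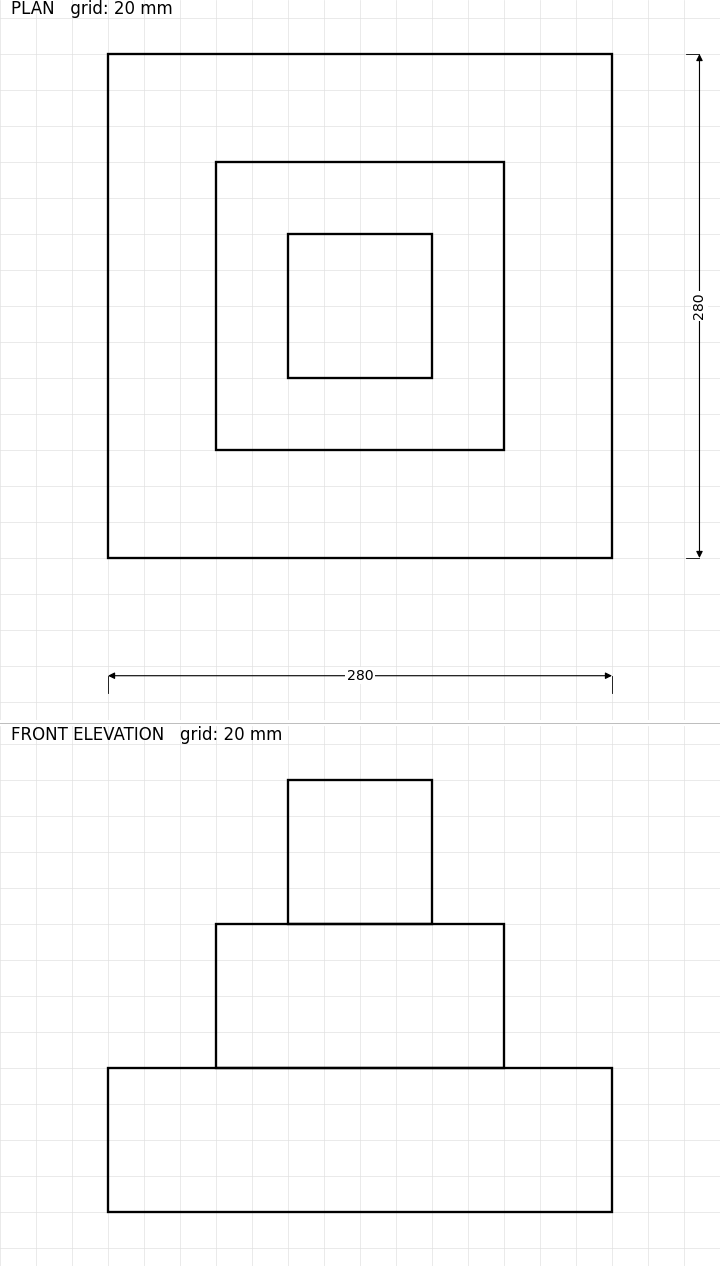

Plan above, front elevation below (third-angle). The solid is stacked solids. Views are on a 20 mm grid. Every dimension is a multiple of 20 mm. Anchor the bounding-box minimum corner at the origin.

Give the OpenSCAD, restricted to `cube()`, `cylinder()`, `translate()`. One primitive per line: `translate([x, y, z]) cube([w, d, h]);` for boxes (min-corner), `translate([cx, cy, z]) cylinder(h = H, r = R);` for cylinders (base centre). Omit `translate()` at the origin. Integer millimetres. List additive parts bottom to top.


cube([280, 280, 80]);
translate([60, 60, 80]) cube([160, 160, 80]);
translate([100, 100, 160]) cube([80, 80, 80]);
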